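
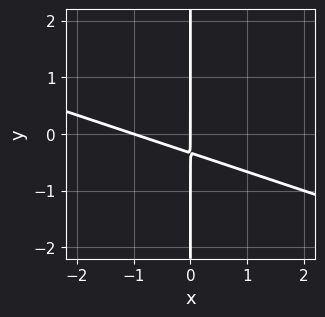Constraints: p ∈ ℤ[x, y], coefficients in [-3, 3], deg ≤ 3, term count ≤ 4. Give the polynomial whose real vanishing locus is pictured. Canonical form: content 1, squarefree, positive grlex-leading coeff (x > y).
First, the degree is 2 — no degree-1 curve has this shape.
Then, checking where it meets the axes: the x-axis gridline crossings are at x ∈ {-1, 0}; every point of the y-axis in the box is on the curve.
Finally, together with the visible shape, these determine p as stated.

x^2 + 3*x*y + x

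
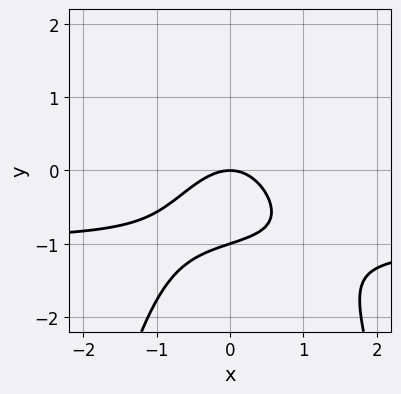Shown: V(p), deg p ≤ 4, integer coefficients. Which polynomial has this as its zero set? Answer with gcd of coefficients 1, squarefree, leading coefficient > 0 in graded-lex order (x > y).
3*x^2*y + 3*x^2 - x*y + 3*y^2 + 3*y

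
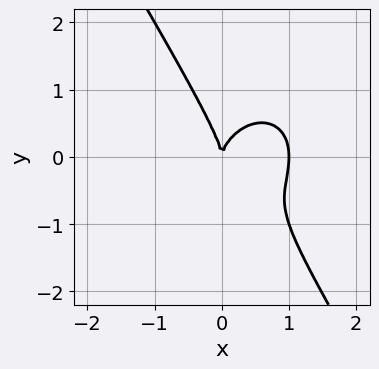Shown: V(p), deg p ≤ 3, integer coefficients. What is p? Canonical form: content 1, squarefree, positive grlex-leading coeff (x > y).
2*x^3 + x*y^2 + y^3 - 2*x^2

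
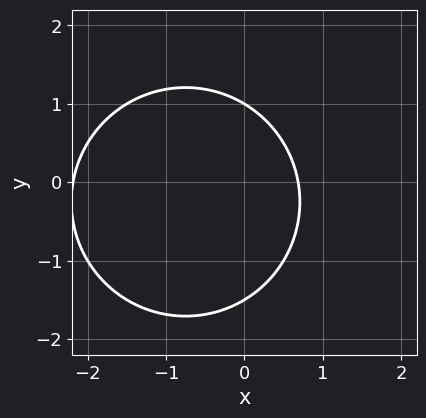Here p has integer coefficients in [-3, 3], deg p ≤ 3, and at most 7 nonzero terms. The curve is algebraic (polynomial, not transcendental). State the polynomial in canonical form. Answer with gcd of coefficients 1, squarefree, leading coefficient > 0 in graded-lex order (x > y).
2*x^2 + 2*y^2 + 3*x + y - 3

(a) The degree is 2 — the shape is more complex than any degree-1 curve.
(b) Reading off the gridlines: it crosses the y-axis at the gridline y = 1.
(c) The integer polynomial consistent with all of this is the stated p.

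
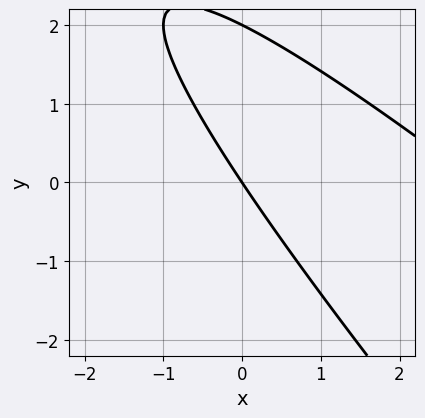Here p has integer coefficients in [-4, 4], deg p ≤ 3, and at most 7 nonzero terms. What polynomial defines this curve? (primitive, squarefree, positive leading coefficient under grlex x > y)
deg p = 2. No degree-1 curve has this shape.
Observable constraints: it meets the x-axis at x = 0 (among the integer gridlines); the y-axis gridline crossings are at y ∈ {0, 2}.
Solving for integer coefficients yields p as stated.

x^2 + 2*x*y + y^2 - 3*x - 2*y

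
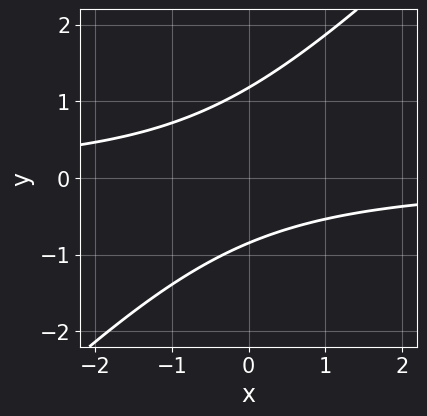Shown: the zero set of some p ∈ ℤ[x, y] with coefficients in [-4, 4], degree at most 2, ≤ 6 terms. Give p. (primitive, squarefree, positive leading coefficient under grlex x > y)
(a) Degree: a generic line meets the curve in up to 2 points, so deg p = 2.
(b) Observable constraints: it misses every integer gridline on the x-axis.
(c) Putting this together gives p.

3*x*y - 3*y^2 + y + 3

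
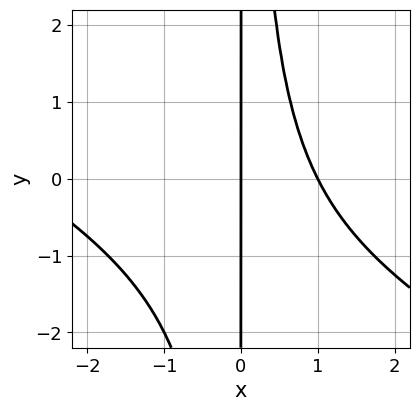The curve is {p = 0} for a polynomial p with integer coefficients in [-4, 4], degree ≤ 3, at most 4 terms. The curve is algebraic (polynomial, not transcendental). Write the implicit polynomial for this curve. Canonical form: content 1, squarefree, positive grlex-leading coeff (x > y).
x^3 + 2*x^2*y + 2*x^2 - 3*x

(a) The degree is 3 — a generic line meets the curve in up to 3 points.
(b) From the axis intercepts and sections: among the integer gridlines, it crosses the x-axis at x ∈ {0, 1}; every point of the y-axis in the box is on the curve.
(c) These observations pin down the coefficients.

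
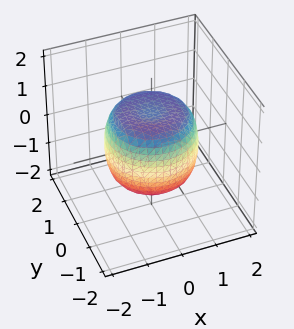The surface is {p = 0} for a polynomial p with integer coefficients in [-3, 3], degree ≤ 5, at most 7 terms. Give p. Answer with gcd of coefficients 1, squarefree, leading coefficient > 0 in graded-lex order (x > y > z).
x^4 + 2*x^2*y^2 + y^4 - x^2 - y^2 + z^2 - 1

(a) Degree: a generic line meets the surface in up to 4 points, so deg p = 4.
(b) Symmetries: every cross-section ⟂ z is a circle, so x, y appear only via x² + y².
(c) Against the integer gridlines: a circular section at z = -1 has radius exactly 1; the z-axis gridline crossings are at z ∈ {-1, 1}.
(d) Putting this together gives p.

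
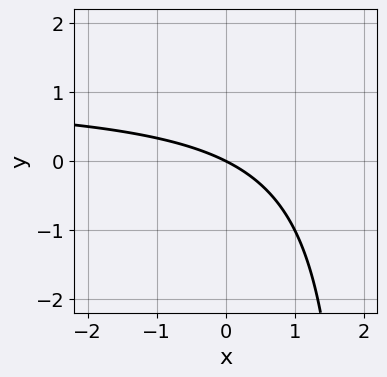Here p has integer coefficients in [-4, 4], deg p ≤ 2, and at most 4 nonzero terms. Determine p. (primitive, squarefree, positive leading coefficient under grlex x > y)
The degree is 2 — the shape is more complex than any degree-1 curve.
Reading off the gridlines: one x-axis crossing is at x = 0; one y-axis crossing is at y = 0.
Putting this together gives p.

x*y - x - 2*y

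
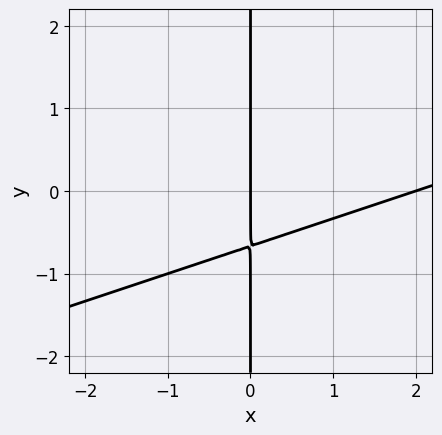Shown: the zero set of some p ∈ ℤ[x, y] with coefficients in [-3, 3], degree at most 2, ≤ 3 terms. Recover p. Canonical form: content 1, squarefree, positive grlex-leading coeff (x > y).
x^2 - 3*x*y - 2*x

First, deg p = 2. No degree-1 curve has this shape.
Next, observable constraints: the visible y-axis segment lies entirely on the curve; the x-axis gridline crossings are at x ∈ {0, 2}.
Finally, putting this together gives p.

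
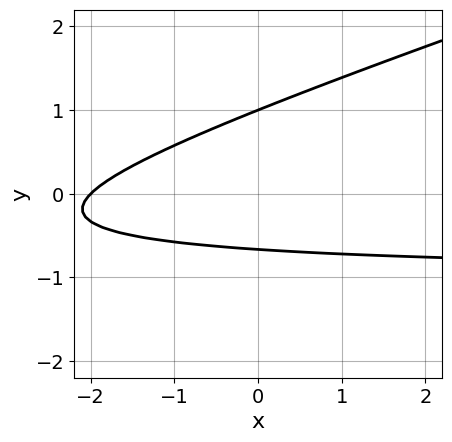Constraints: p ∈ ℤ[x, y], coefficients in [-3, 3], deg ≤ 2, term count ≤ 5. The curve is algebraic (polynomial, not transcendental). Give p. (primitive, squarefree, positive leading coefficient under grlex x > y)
x*y - 3*y^2 + x + y + 2

(a) The degree is 2 — no degree-1 curve has this shape.
(b) From the axis intercepts and sections: it meets the y-axis at y = 1 (among the integer gridlines); one x-axis crossing is at x = -2.
(c) Fitting integer coefficients to these (and the overall shape) gives p.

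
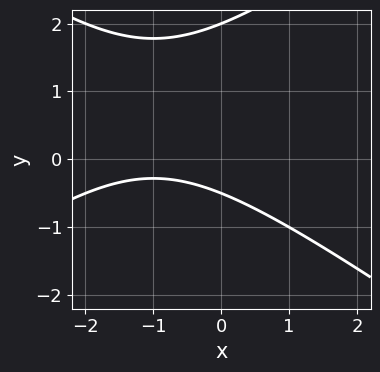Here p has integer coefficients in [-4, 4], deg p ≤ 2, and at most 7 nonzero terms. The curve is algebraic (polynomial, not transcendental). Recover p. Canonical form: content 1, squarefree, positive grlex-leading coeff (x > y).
1. Degree: no degree-1 curve has this shape, so deg p = 2.
2. Observable constraints: it misses every integer gridline on the x-axis; it crosses the y-axis at the gridline y = 2.
3. These observations pin down the coefficients.

x^2 - 2*y^2 + 2*x + 3*y + 2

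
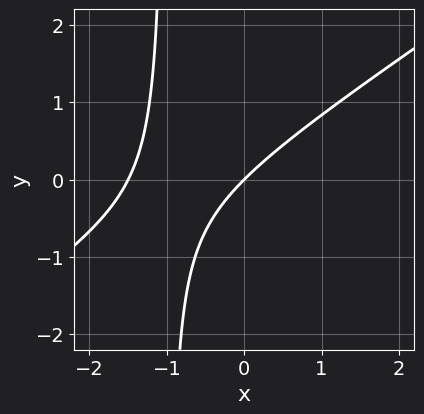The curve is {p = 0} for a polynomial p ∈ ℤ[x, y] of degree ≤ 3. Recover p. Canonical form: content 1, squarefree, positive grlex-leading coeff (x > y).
First, degree: a generic line meets the curve in up to 2 points, so deg p = 2.
Next, against the integer gridlines: one x-axis crossing is at x = 0; it crosses the y-axis at the gridline y = 0.
Finally, matching integer coefficients to the picture gives p.

2*x^2 - 3*x*y + 3*x - 3*y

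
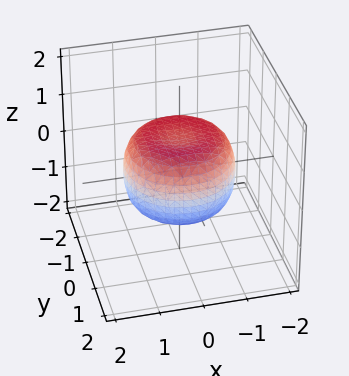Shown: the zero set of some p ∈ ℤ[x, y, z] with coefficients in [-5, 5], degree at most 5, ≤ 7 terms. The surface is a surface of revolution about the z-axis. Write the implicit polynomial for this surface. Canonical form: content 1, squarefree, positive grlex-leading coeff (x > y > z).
First, the degree is 4 — no degree-3 surface has this shape.
Next, symmetries: rotational symmetry about the z-axis ⇒ p depends on x, y only through x² + y².
Next, from the visible intercepts: a circular section at z = 0 has radius between 1 and 2.
Finally, assembling these constraints gives the stated polynomial.

2*x^4 + 4*x^2*y^2 + 2*y^4 - 2*x^2 - 2*y^2 + 3*z^2 - 2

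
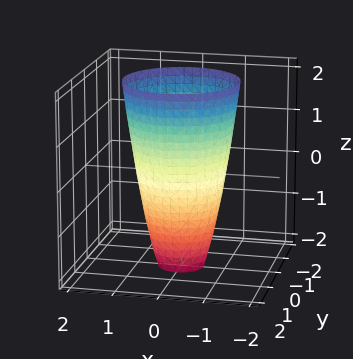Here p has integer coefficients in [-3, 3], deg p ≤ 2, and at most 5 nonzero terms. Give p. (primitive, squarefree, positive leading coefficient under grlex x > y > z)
3*x^2 + 3*y^2 - z - 3

(a) deg p = 2. A generic line meets the surface in up to 2 points.
(b) By symmetry, the z-axis is an axis of rotation, so x and y enter only as x² + y².
(c) Reading off the gridlines: the y-axis gridline crossings are at y ∈ {-1, 1}; a circular section at z = 1 has radius between 1 and 2.
(d) Together with the visible shape, these determine p as stated. Check: (1, 0, 0) on the x-axis lies on the surface, and p(1, 0, 0) = 0. ✓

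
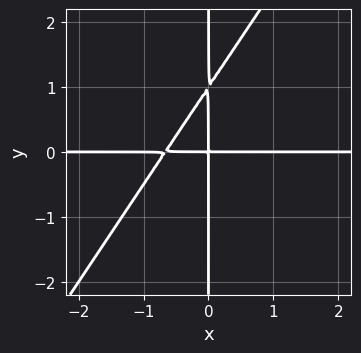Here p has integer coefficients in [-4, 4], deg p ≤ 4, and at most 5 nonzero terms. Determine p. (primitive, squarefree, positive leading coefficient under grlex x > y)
deg p = 3.
Reading off the gridlines: every point of the x-axis in the box is on the curve; every point of the y-axis in the box is on the curve.
Together with the visible shape, these determine p as stated.

3*x^2*y - 2*x*y^2 + 2*x*y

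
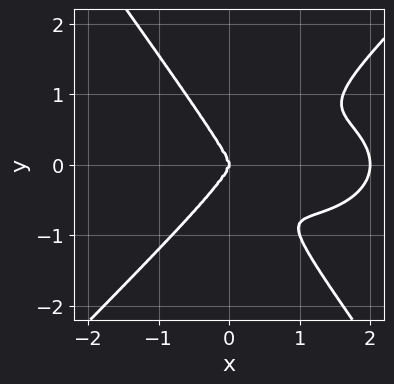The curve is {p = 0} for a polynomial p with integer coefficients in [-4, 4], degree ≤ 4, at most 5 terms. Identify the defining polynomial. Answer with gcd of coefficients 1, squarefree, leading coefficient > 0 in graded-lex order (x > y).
x^4 + 2*x^2*y^2 - x*y^3 - 2*y^4 - 2*x^3

(a) deg p = 4. A generic line meets the curve in up to 4 points.
(b) Checking where it meets the axes: it meets the y-axis at y = 0 (among the integer gridlines); the x-axis gridline crossings are at x ∈ {0, 2}.
(c) These observations pin down the coefficients.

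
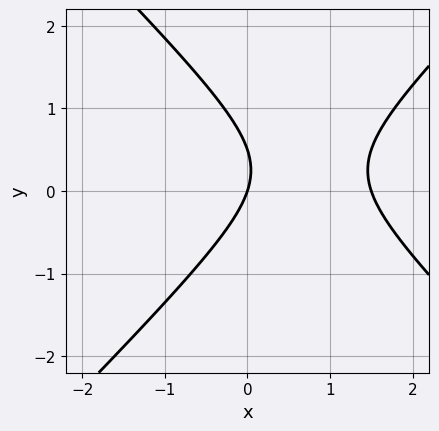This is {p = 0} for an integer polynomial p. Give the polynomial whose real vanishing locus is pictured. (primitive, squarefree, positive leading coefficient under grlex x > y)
2*x^2 - 2*y^2 - 3*x + y

Degree: the shape is more complex than any degree-1 curve, so deg p = 2.
Observable constraints: it meets the y-axis at y = 0 (among the integer gridlines); one x-axis crossing is at x = 0.
These observations pin down the coefficients.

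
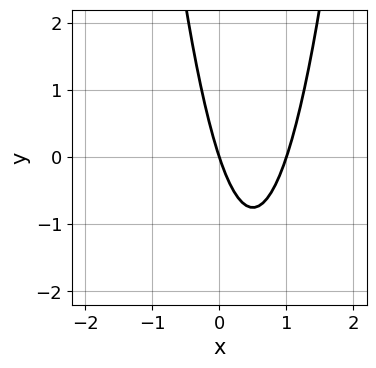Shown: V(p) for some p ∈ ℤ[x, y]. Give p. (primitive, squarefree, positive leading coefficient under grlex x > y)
(a) The degree is 2 — a generic line meets the curve in up to 2 points.
(b) From the visible intercepts: it meets the y-axis at y = 0 (among the integer gridlines); the x-axis gridline crossings are at x ∈ {0, 1}.
(c) Solving for integer coefficients yields p as stated.

3*x^2 - 3*x - y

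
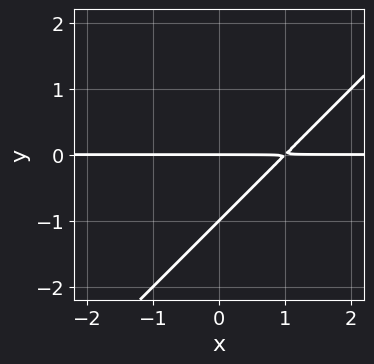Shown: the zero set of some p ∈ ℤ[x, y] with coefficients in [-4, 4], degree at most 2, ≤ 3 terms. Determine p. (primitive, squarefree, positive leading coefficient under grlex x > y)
1. The degree is 2 — no degree-1 curve has this shape.
2. Observable constraints: the visible x-axis segment lies entirely on the curve; among the integer gridlines, it crosses the y-axis at y ∈ {-1, 0}.
3. Assembling these constraints gives the stated polynomial.

x*y - y^2 - y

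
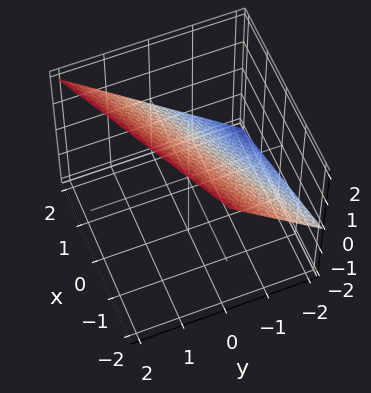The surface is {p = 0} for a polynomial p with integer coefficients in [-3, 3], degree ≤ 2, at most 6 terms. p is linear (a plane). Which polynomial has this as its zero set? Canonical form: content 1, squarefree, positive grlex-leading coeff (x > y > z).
x - 2*y + 2*z - 2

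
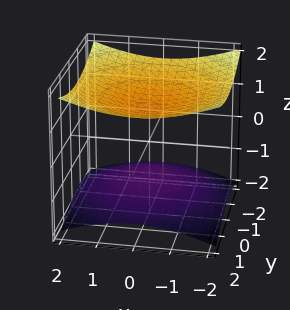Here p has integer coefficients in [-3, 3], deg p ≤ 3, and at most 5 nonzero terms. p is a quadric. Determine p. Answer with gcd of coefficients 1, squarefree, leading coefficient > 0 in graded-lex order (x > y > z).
x^2 + y^2 - 3*z^2 + 3

I count 2 distinct pieces. Treating them together as one polynomial.
deg p = 2. Two separate bowl-shaped sheets opening away from each other; a quadric.
Symmetries: rotational symmetry about the z-axis ⇒ p depends on x, y only through x² + y²; mirror symmetry z ↦ −z ⇒ only even powers of z.
Observable constraints: no y-intercept at any integer in the box; the surface avoids every integer x-axis point in the box; among the integer gridlines, it crosses the z-axis at z ∈ {-1, 1}.
Matching integer coefficients to the picture gives p.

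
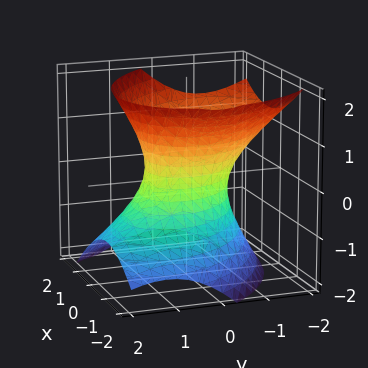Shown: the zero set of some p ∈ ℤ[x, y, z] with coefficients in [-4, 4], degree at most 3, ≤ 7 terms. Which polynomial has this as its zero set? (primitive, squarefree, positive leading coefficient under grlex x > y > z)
3*x^2 + 2*x*y + 3*y^2 + 2*y*z - 3*z^2 - 3

1. deg p = 2.
2. Checking where it meets the axes: the surface avoids every integer z-axis point in the box; among the integer gridlines, it crosses the y-axis at y ∈ {-1, 1}; among the integer gridlines, it crosses the x-axis at x ∈ {-1, 1}.
3. Putting this together gives p.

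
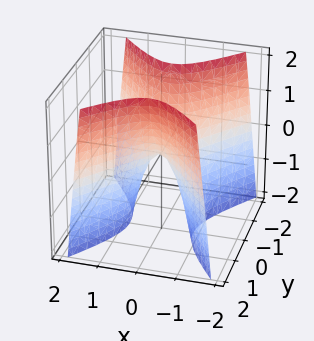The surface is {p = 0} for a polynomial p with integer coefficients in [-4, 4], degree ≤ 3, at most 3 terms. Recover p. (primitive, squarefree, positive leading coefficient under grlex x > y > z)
3*x^2 - 2*y^2 + z

(a) Degree: a hyperbolic paraboloid; a quadric, so deg p = 2.
(b) Symmetries: it's symmetric under y → −y, forcing even powers of y; it's symmetric under x → −x, forcing even powers of x.
(c) Checking where it meets the axes: it crosses the y-axis at the gridline y = 0; it crosses the z-axis at the gridline z = 0.
(d) Assembling these constraints gives the stated polynomial.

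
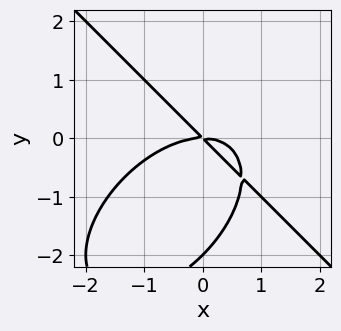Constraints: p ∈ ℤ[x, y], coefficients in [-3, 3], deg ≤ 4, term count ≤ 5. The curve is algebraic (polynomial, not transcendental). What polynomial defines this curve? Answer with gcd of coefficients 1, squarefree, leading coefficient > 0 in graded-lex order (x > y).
x^3 + y^3 + 2*x*y + 2*y^2

1. deg p = 3. No degree-2 curve has this shape.
2. Checking where it meets the axes: it crosses the x-axis at the gridline x = 0; among the integer gridlines, it crosses the y-axis at y ∈ {-2, 0}.
3. Solving for integer coefficients yields p as stated.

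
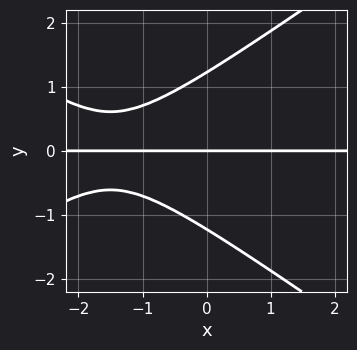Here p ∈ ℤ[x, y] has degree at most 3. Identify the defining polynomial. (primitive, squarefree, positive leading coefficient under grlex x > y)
x^2*y - 2*y^3 + 3*x*y + 3*y

First, degree: the shape is more complex than any degree-2 curve, so deg p = 3.
Next, against the integer gridlines: the visible x-axis segment lies entirely on the curve; one y-axis crossing is at y = 0.
Finally, solving for integer coefficients yields p as stated.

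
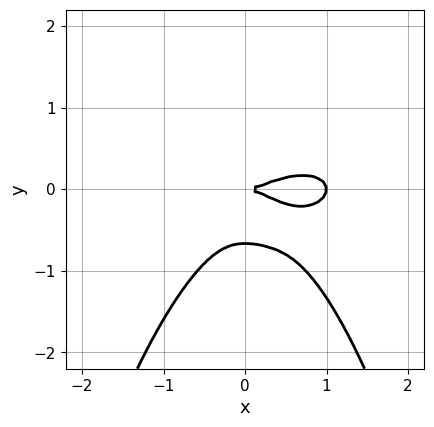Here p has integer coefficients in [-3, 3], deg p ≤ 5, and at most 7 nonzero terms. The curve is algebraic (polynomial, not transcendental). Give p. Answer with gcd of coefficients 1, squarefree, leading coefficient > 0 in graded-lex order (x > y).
First, degree: no degree-3 curve has this shape, so deg p = 4.
Next, observable constraints: the x-axis gridline crossings are at x ∈ {0, 1}; it crosses the y-axis at the gridline y = 0.
Finally, the integer polynomial consistent with all of this is the stated p.

x^4 + 2*x^2*y^2 - x^3 + 3*y^3 + 2*y^2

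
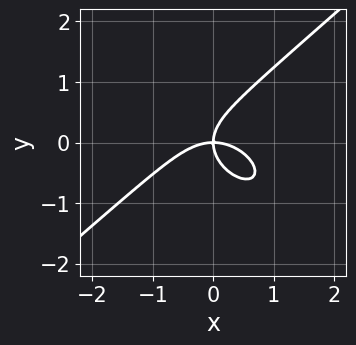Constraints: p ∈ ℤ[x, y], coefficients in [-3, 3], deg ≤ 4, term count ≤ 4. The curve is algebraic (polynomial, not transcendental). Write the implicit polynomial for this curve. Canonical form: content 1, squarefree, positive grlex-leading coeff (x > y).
2*x^3 - 3*y^3 + 3*x*y

The degree is 3 — a generic line meets the curve in up to 3 points.
Reading off the gridlines: it crosses the y-axis at the gridline y = 0; it meets the x-axis at x = 0 (among the integer gridlines).
These observations pin down the coefficients.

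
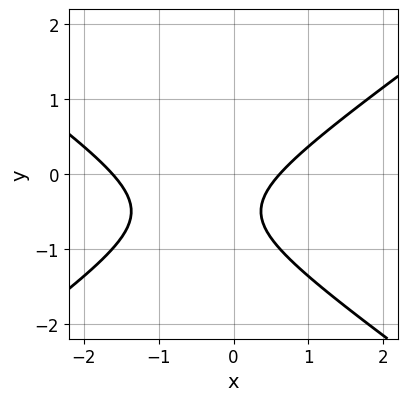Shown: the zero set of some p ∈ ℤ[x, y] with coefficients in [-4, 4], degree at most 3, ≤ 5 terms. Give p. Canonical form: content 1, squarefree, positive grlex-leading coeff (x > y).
x^2 - 2*y^2 + x - 2*y - 1

1. The degree is 2 — a generic line meets the curve in up to 2 points.
2. Checking where it meets the axes: the curve avoids every integer y-axis point in the box.
3. Fitting integer coefficients to these (and the overall shape) gives p.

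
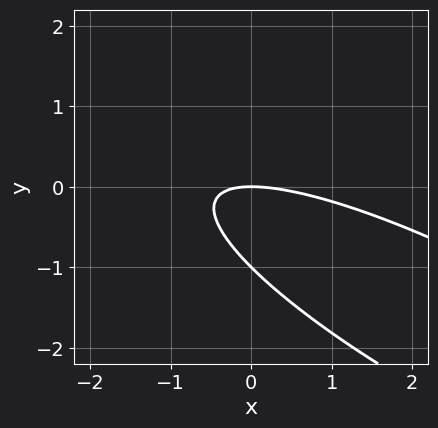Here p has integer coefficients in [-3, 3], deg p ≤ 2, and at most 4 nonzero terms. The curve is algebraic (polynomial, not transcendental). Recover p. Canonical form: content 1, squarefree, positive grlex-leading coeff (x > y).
(a) deg p = 2.
(b) Reading off the gridlines: among the integer gridlines, it crosses the y-axis at y ∈ {-1, 0}; one x-axis crossing is at x = 0.
(c) Matching integer coefficients to the picture gives p.

x^2 + 3*x*y + 3*y^2 + 3*y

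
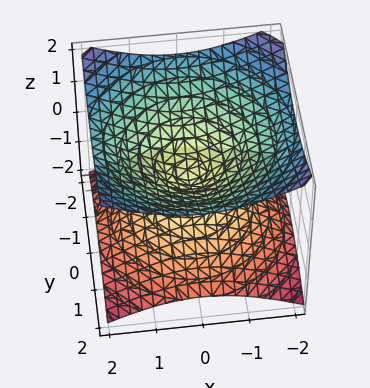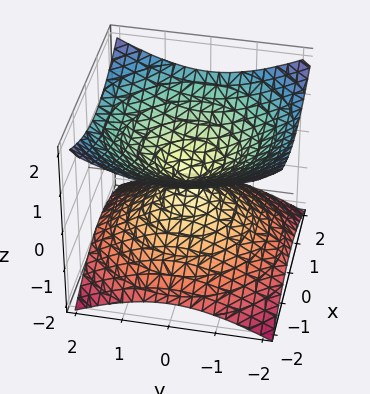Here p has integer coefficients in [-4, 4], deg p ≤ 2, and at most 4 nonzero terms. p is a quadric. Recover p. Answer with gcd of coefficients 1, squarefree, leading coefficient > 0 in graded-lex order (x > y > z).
x^2 + y^2 - 2*z^2

First, the degree is 2 — two nappes meeting at a single point; a quadric.
Then, by symmetry, the z-axis is an axis of rotation, so x and y enter only as x² + y²; it's symmetric under z → −z, forcing even powers of z.
Next, observable constraints: it crosses the y-axis at the gridline y = 0; one z-axis crossing is at z = 0; one x-axis crossing is at x = 0; a circular section at z = -1 has radius between 1 and 2.
Finally, putting this together gives p.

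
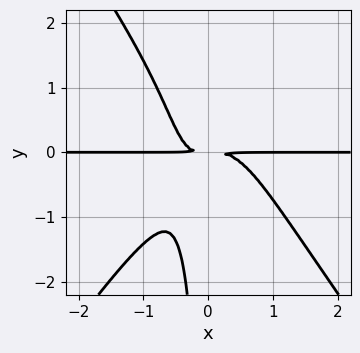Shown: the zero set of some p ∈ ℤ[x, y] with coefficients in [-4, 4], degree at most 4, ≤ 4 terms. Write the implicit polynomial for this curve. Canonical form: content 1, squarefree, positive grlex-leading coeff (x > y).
1. deg p = 4.
2. Against the integer gridlines: the visible x-axis segment lies entirely on the curve.
3. The integer polynomial consistent with all of this is the stated p.

2*x^3*y - x*y^3 + x*y^2 + y^2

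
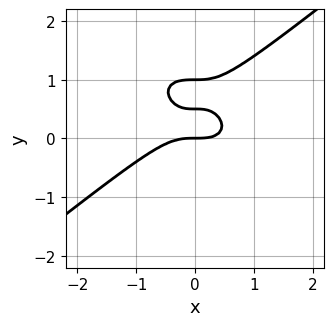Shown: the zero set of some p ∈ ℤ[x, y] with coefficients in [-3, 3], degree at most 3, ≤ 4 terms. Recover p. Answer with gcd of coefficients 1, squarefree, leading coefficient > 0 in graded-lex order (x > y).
x^3 - 2*y^3 + 3*y^2 - y

(a) Degree: a generic line meets the curve in up to 3 points, so deg p = 3.
(b) Observable constraints: among the integer gridlines, it crosses the y-axis at y ∈ {0, 1}; it meets the x-axis at x = 0 (among the integer gridlines).
(c) The integer polynomial consistent with all of this is the stated p.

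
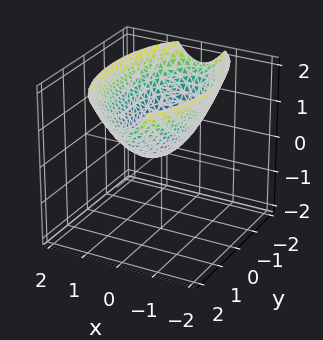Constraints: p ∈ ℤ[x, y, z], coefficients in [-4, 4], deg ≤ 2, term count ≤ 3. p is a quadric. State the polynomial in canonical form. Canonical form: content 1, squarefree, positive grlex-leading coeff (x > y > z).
3*x^2 + y^2 - 3*z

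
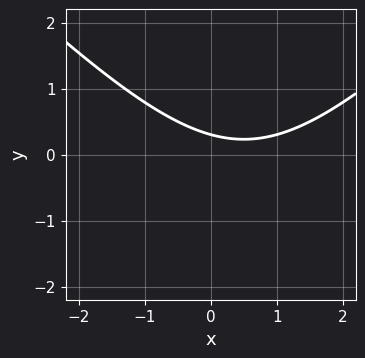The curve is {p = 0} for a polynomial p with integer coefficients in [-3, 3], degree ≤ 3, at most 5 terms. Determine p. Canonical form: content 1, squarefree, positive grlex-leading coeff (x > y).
1. deg p = 2.
2. Reading off the gridlines: no x-intercept at any integer in the box.
3. Together with the visible shape, these determine p as stated.

x^2 - y^2 - x - 3*y + 1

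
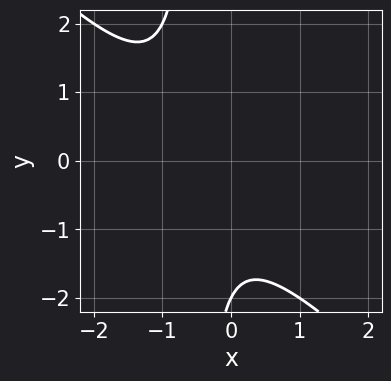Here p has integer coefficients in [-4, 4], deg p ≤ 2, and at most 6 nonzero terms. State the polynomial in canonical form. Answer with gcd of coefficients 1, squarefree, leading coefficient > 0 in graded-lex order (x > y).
2*x^2 + 2*x*y + 2*x + y + 2

(a) The degree is 2 — a generic line meets the curve in up to 2 points.
(b) From the visible intercepts: it meets the y-axis at y = -2 (among the integer gridlines); the curve avoids every integer x-axis point in the box.
(c) Solving for integer coefficients yields p as stated.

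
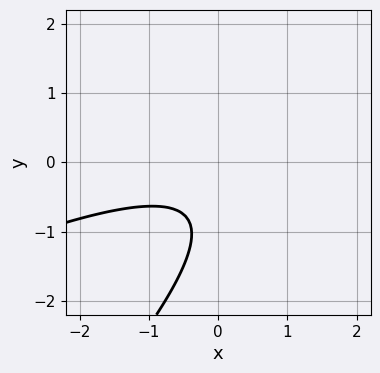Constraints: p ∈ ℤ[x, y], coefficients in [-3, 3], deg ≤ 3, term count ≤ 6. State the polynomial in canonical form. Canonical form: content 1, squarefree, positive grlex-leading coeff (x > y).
x^2 - 3*x*y + 2*y^2 + 3*y + 2

First, the degree is 2 — the shape is more complex than any degree-1 curve.
Next, against the integer gridlines: it misses every integer gridline on the y-axis; the curve avoids every integer x-axis point in the box.
Finally, putting this together gives p.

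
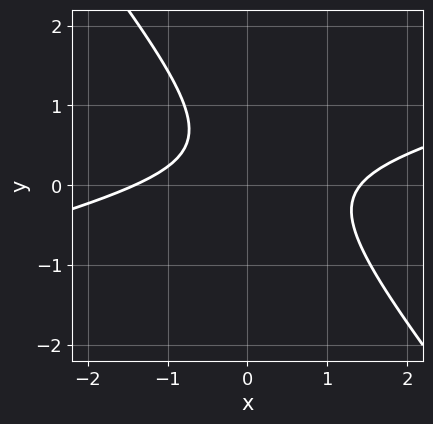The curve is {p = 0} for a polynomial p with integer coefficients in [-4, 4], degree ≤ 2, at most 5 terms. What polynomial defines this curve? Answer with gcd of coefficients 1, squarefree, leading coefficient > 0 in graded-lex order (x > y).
x^2 - 3*x*y - 3*y^2 + 2*y - 2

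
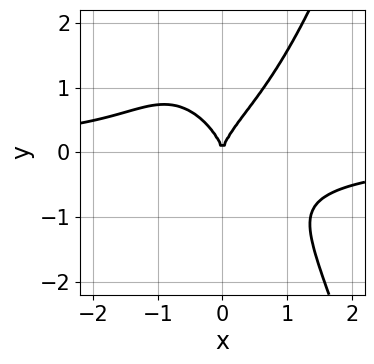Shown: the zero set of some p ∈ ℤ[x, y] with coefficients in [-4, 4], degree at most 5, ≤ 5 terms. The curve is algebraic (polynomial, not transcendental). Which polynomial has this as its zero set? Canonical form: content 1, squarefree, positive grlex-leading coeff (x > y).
3*x^3*y - 2*y^3 + 3*x^2

First, deg p = 4. No degree-3 curve has this shape.
Next, observable constraints: it crosses the y-axis at the gridline y = 0; it meets the x-axis at x = 0 (among the integer gridlines).
Finally, assembling these constraints gives the stated polynomial.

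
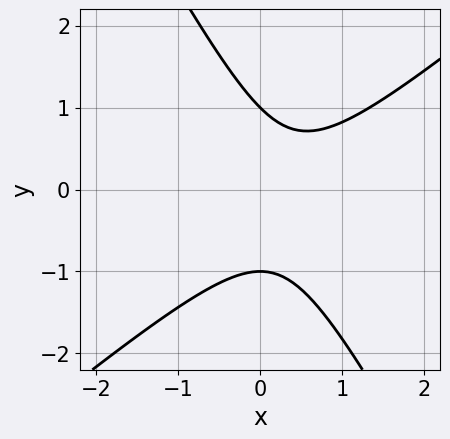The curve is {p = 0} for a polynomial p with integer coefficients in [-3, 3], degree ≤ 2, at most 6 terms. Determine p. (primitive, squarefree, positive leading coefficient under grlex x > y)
3*x^2 - 2*x*y - 2*y^2 - 2*x + 2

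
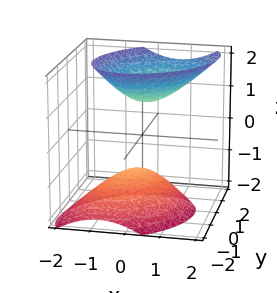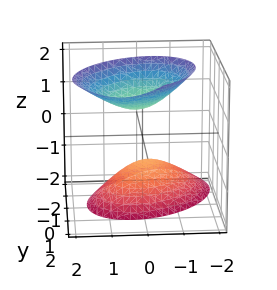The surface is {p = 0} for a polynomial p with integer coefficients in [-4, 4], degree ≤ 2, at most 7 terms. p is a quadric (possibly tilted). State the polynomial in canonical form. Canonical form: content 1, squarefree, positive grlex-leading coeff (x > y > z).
3*x^2 - 2*x*y + 3*y^2 - 2*y*z - 2*z^2 + 2

First, I count 2 distinct pieces. They look like related sheets of one shape, so recover p as a whole.
Next, the degree is 2 — no degree-1 surface has this shape.
Then, from the visible intercepts: the z-axis gridline crossings are at z ∈ {-1, 1}; no x-intercept at any integer in the box; the surface avoids every integer y-axis point in the box.
Finally, assembling these constraints gives the stated polynomial.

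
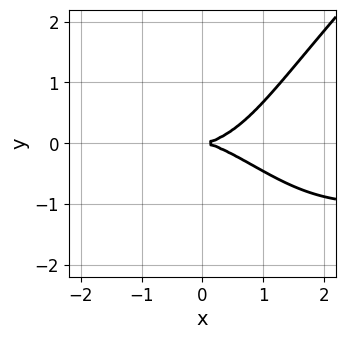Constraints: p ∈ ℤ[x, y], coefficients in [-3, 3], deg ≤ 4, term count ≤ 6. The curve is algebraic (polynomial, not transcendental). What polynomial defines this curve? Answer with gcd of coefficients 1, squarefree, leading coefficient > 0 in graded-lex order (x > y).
x^3*y - x*y^3 + x^3 - 3*y^2

1. Degree: a generic line meets the curve in up to 4 points, so deg p = 4.
2. Reading off the gridlines: one y-axis crossing is at y = 0; one x-axis crossing is at x = 0.
3. Solving for integer coefficients yields p as stated.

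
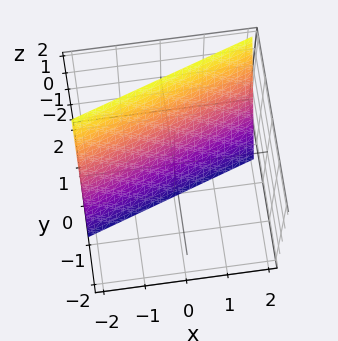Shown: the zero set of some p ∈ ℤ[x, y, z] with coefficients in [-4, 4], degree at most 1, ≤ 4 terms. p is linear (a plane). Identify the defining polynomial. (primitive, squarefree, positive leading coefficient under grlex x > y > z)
x - 3*y + z + 2

Degree: the surface is flat (a plane), so deg p = 1.
From the axis intercepts and sections: it meets the z-axis at z = -2 (among the integer gridlines); one x-axis crossing is at x = -2.
Putting this together gives p.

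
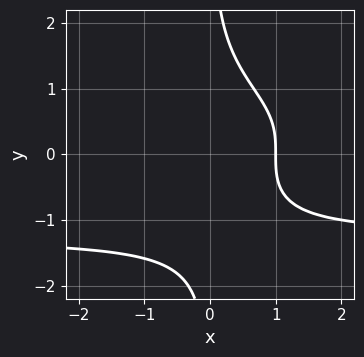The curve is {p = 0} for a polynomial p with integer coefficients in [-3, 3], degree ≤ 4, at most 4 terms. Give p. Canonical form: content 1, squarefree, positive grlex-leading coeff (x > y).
x*y^3 + 2*x - 2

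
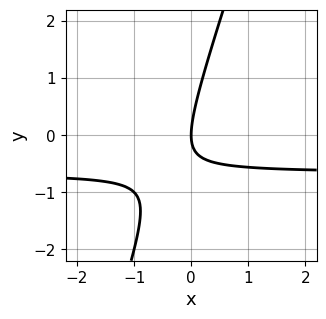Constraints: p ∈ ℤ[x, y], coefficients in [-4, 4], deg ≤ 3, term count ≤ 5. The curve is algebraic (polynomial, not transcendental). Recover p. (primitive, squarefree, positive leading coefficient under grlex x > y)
3*x*y - y^2 + 2*x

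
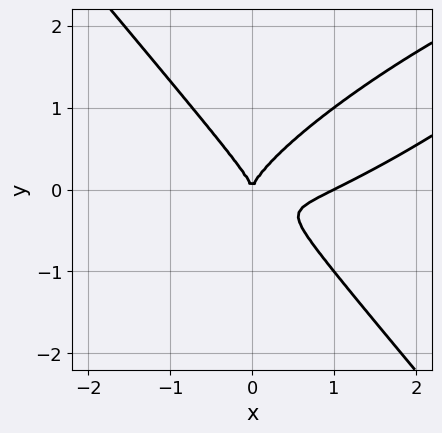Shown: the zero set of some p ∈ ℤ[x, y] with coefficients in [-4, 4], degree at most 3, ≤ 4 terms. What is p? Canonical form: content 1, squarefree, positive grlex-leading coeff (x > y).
x^3 - 2*x^2*y + 2*y^3 - x^2

(a) The degree is 3 — the shape is more complex than any degree-2 curve.
(b) From the visible intercepts: one y-axis crossing is at y = 0; the x-axis gridline crossings are at x ∈ {0, 1}.
(c) Assembling these constraints gives the stated polynomial.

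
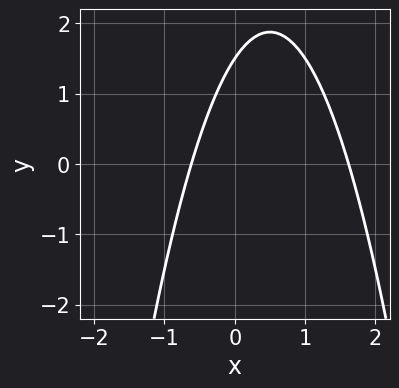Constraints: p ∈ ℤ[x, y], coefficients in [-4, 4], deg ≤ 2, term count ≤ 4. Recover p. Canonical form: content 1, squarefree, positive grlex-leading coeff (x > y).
3*x^2 - 3*x + 2*y - 3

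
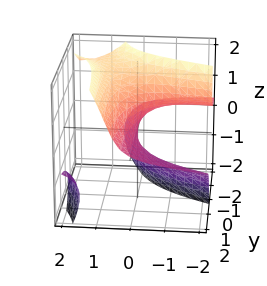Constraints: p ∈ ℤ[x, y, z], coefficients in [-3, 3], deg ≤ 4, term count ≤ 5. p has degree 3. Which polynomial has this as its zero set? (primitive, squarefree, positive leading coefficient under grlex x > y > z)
The picture has 2 separate pieces. They look like related sheets of one shape, so recover p as a whole.
deg p = 3. A generic line meets the surface in up to 3 points.
Against the integer gridlines: every point of the y-axis in the box is on the surface; it meets the z-axis at z = 0 (among the integer gridlines).
Solving for integer coefficients yields p as stated.

x^2*z + 3*x*y*z - z^3 - 3*y*z + 3*x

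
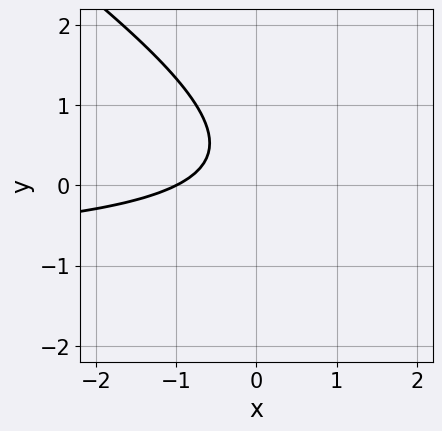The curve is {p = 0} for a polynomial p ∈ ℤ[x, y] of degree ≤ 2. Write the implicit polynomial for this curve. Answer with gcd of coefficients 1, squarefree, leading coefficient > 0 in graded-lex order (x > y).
2*x*y + 3*y^2 + 2*x - 2*y + 2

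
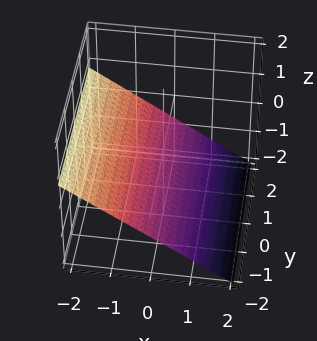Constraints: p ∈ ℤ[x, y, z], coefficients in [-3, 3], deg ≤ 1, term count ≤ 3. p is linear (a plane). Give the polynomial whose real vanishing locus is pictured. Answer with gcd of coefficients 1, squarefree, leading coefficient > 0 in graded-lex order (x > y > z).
The degree is 1 — every cross-section is a straight line — this is a plane.
From the visible intercepts: it crosses the x-axis at the gridline x = -1; the surface avoids every integer y-axis point in the box.
These observations pin down the coefficients.

2*x + 3*z + 2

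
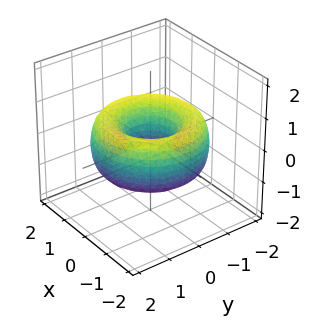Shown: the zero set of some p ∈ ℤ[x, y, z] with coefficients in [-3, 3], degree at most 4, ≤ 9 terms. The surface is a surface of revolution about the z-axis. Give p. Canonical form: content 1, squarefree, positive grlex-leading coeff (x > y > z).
1. Degree: the shape is more complex than any degree-3 surface, so deg p = 4.
2. Symmetries: rotational symmetry about the z-axis ⇒ p depends on x, y only through x² + y².
3. Against the integer gridlines: no z-intercept at any integer in the box; a circular section at z = 0 has radius between 0 and 1.
4. Solving for integer coefficients yields p as stated.

x^4 + 2*x^2*y^2 + y^4 - 3*x^2 - 3*y^2 + 2*z^2 + 1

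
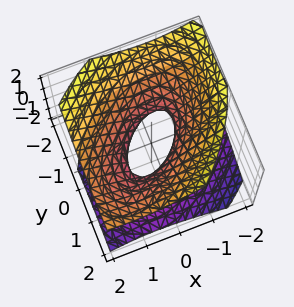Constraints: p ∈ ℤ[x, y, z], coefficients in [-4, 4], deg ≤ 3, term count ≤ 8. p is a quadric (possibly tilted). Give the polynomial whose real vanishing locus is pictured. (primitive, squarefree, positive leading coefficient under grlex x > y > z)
1. The degree is 2 — no degree-1 surface has this shape.
2. Against the integer gridlines: no z-intercept at any integer in the box.
3. The integer polynomial consistent with all of this is the stated p.

2*x^2 - 2*x*y - x*z + 2*y^2 - 3*z^2 - 1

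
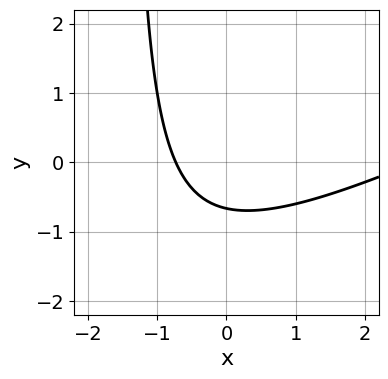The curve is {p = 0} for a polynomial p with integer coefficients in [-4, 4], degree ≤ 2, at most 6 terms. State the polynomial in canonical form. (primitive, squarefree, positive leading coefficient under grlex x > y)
(a) The degree is 2 — the shape is more complex than any degree-1 curve.
(b) Solving for integer coefficients yields p as stated.

x^2 - 2*x*y - 2*x - 3*y - 2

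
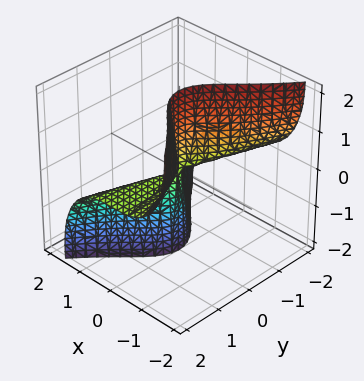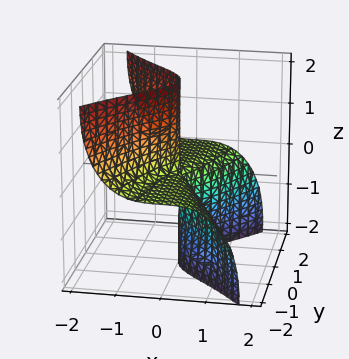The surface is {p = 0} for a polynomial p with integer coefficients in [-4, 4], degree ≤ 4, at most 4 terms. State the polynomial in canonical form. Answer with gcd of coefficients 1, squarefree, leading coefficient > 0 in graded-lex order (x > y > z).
Degree: no degree-2 surface has this shape, so deg p = 3.
Observable constraints: the visible y-axis segment lies entirely on the surface; every point of the z-axis in the box is on the surface; one x-axis crossing is at x = 0.
These observations pin down the coefficients.

3*x^3 + 2*x*z^2 + 3*y^2*z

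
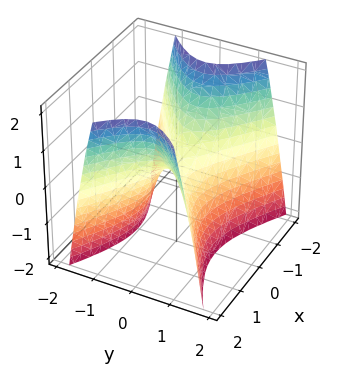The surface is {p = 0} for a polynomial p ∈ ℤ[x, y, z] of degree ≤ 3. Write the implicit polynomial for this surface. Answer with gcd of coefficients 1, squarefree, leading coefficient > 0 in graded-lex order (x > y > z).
Degree: a hyperbolic paraboloid; a quadric, so deg p = 2.
Symmetries: the y ↦ −y reflection is a symmetry, so y appears only in even powers; mirror symmetry x ↦ −x ⇒ only even powers of x.
From the visible intercepts: it crosses the x-axis at the gridline x = 0; it crosses the z-axis at the gridline z = 0; one y-axis crossing is at y = 0.
Together with the visible shape, these determine p as stated.

x^2 - 2*y^2 - z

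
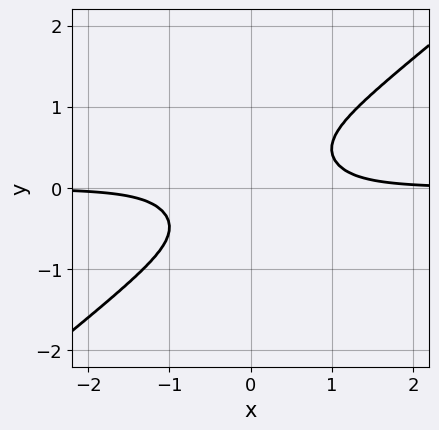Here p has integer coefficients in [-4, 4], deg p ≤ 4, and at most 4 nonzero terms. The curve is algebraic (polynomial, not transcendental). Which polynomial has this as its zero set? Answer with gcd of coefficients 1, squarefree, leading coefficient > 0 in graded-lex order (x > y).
First, degree: no degree-3 curve has this shape, so deg p = 4.
Next, checking where it meets the axes: no y-intercept at any integer in the box; it misses every integer gridline on the x-axis.
Finally, together with the visible shape, these determine p as stated.

3*x^3*y - 3*x*y^3 - 2*y^4 - 1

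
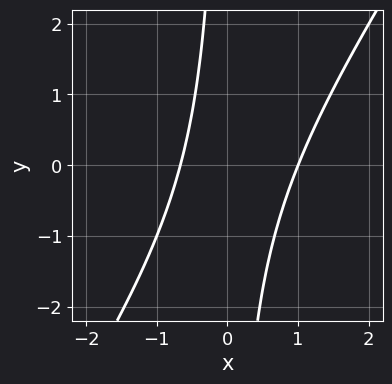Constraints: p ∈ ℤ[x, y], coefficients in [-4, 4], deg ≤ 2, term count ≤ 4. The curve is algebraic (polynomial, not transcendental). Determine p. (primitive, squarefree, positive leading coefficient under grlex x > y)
3*x^2 - 2*x*y - x - 2

1. Degree: a generic line meets the curve in up to 2 points, so deg p = 2.
2. Reading off the gridlines: one x-axis crossing is at x = 1; the curve avoids every integer y-axis point in the box.
3. Putting this together gives p.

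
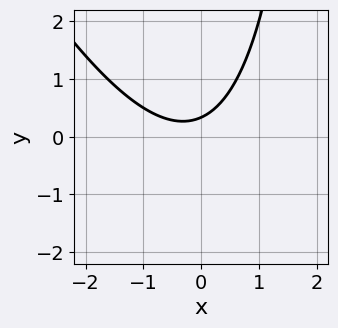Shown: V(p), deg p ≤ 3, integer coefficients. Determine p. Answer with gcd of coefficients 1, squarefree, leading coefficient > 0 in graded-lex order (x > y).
2*x^2 + x*y + x - 3*y + 1

deg p = 2. No degree-1 curve has this shape.
Observable constraints: the curve avoids every integer x-axis point in the box.
Together with the visible shape, these determine p as stated.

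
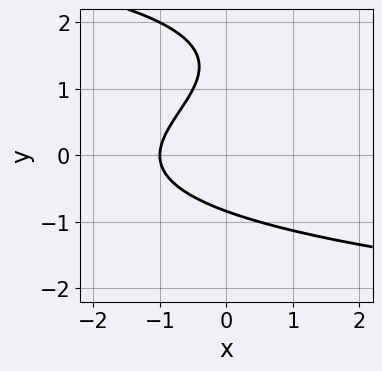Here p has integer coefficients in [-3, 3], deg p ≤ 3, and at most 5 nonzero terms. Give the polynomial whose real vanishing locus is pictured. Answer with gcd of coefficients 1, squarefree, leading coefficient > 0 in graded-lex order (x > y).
(a) The degree is 3 — a generic line meets the curve in up to 3 points.
(b) From the visible intercepts: it crosses the x-axis at the gridline x = -1.
(c) Solving for integer coefficients yields p as stated.

y^3 - 2*y^2 + 2*x + 2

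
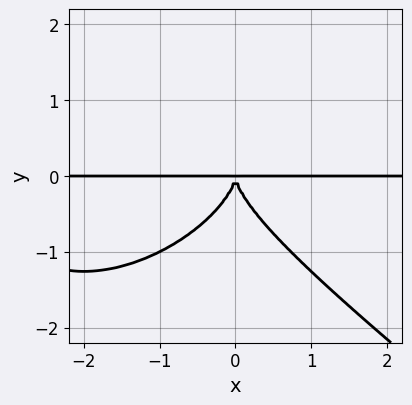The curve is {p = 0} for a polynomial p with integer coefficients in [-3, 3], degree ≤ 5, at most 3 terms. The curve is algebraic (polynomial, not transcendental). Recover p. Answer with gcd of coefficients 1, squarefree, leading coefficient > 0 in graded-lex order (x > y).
First, degree: a generic line meets the curve in up to 4 points, so deg p = 4.
Next, from the axis intercepts and sections: the visible x-axis segment lies entirely on the curve.
Finally, fitting integer coefficients to these (and the overall shape) gives p.

x^3*y + 2*y^4 + 3*x^2*y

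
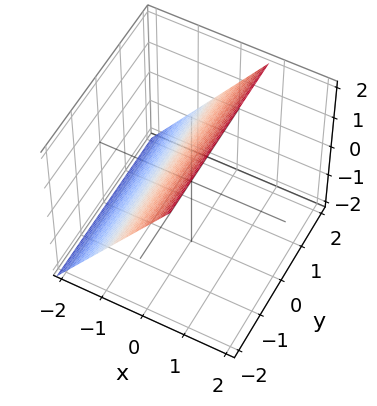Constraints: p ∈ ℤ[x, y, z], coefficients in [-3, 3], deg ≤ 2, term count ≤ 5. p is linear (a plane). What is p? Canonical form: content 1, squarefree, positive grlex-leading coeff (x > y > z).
1. Degree: every cross-section is a straight line — this is a plane, so deg p = 1.
2. Checking where it meets the axes: it misses every integer gridline on the y-axis; it crosses the z-axis at the gridline z = 1.
3. Assembling these constraints gives the stated polynomial.

3*x - 2*z + 2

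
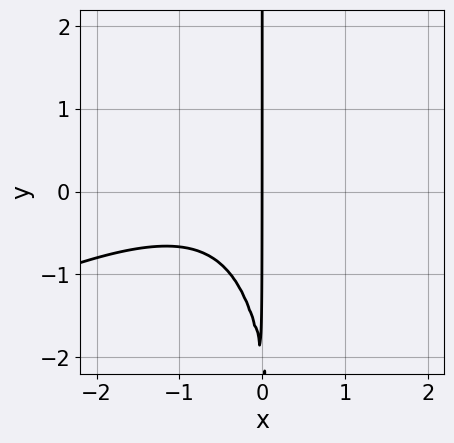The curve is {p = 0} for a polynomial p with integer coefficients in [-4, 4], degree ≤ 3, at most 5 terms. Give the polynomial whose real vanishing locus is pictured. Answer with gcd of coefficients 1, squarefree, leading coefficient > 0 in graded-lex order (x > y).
x^3 - 2*x^2*y + x^2 + x*y + 2*x

Degree: a generic line meets the curve in up to 3 points, so deg p = 3.
Against the integer gridlines: the visible y-axis segment lies entirely on the curve; it meets the x-axis at x = 0 (among the integer gridlines).
Assembling these constraints gives the stated polynomial.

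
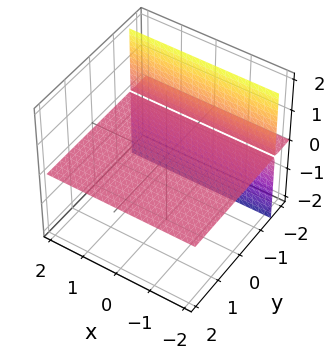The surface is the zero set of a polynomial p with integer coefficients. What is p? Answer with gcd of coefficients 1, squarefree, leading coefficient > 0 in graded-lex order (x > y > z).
2*y*z + 3*z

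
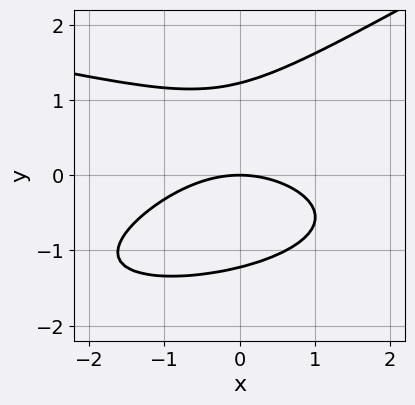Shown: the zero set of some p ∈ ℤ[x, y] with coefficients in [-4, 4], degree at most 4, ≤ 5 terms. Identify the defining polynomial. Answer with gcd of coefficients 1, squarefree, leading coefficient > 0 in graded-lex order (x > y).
x*y^2 - 2*y^3 + x^2 + 3*y

First, deg p = 3. A generic line meets the curve in up to 3 points.
Then, checking where it meets the axes: it meets the y-axis at y = 0 (among the integer gridlines); it meets the x-axis at x = 0 (among the integer gridlines).
Finally, putting this together gives p.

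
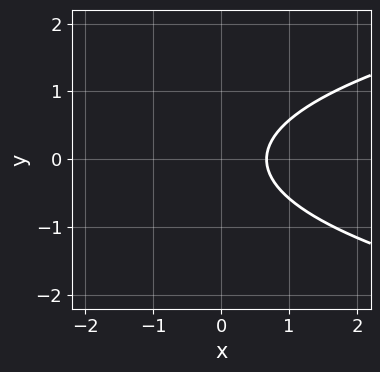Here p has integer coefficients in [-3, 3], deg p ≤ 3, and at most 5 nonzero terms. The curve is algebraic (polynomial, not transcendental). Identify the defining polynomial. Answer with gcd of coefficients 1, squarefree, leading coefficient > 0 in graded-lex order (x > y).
3*y^2 - 3*x + 2

1. The degree is 2 — no degree-1 curve has this shape.
2. Symmetries: it's symmetric under y → −y, forcing even powers of y.
3. Checking where it meets the axes: it misses every integer gridline on the y-axis.
4. Solving for integer coefficients yields p as stated.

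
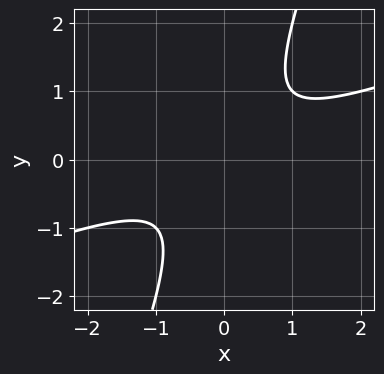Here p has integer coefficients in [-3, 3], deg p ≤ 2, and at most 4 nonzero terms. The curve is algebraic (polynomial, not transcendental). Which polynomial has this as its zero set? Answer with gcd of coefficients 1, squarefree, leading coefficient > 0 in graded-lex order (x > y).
x^2 - 3*x*y + y^2 + 1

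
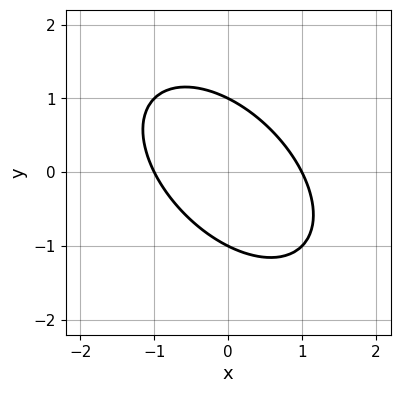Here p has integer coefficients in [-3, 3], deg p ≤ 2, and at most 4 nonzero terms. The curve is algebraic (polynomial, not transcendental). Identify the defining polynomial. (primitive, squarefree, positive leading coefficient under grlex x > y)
x^2 + x*y + y^2 - 1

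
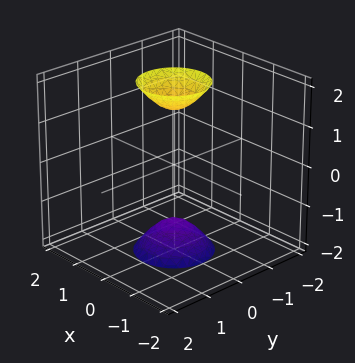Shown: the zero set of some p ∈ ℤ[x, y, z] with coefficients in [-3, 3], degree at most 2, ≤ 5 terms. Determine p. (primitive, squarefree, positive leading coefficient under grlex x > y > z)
3*x^2 + 3*y^2 - z^2 + 2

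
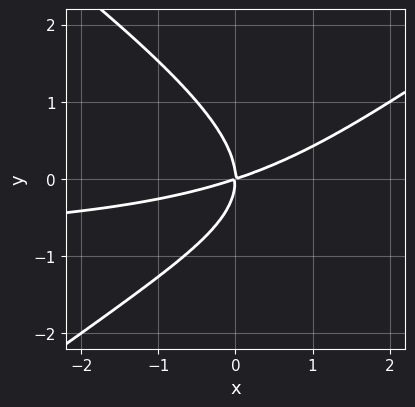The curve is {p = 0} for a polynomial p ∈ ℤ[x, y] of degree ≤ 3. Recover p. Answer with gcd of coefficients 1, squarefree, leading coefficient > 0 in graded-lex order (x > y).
(a) Degree: no degree-2 curve has this shape, so deg p = 3.
(b) Checking where it meets the axes: it crosses the y-axis at the gridline y = 0; it meets the x-axis at x = 0 (among the integer gridlines).
(c) The integer polynomial consistent with all of this is the stated p.

x^2*y - 2*y^3 + x^2 - 3*x*y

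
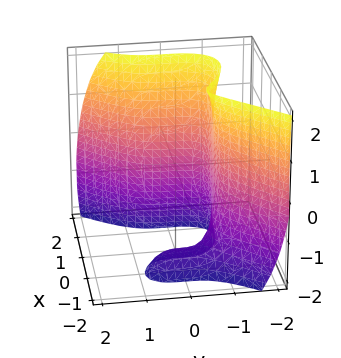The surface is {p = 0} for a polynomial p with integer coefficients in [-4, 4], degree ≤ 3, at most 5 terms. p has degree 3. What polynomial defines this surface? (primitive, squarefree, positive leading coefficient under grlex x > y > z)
3*x^3 - x^2*z - x*z^2 - 3*y^3 - 2

(a) The degree is 3 — the shape is more complex than any degree-2 surface.
(b) From the visible intercepts: it misses every integer gridline on the z-axis.
(c) Fitting integer coefficients to these (and the overall shape) gives p.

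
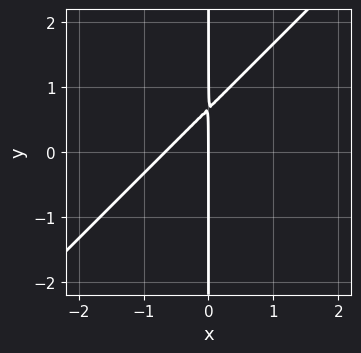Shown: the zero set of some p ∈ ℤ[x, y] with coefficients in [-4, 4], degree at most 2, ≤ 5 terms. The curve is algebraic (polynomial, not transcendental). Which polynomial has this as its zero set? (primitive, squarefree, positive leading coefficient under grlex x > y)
3*x^2 - 3*x*y + 2*x

(a) Degree: the shape is more complex than any degree-1 curve, so deg p = 2.
(b) Observable constraints: the visible y-axis segment lies entirely on the curve; it meets the x-axis at x = 0 (among the integer gridlines).
(c) Together with the visible shape, these determine p as stated.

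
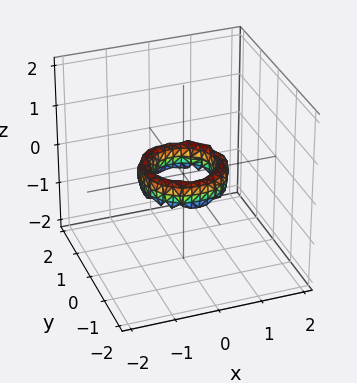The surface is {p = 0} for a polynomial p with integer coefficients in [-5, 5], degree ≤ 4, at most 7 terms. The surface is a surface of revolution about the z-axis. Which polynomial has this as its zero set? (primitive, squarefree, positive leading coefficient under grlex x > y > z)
2*x^4 + 4*x^2*y^2 + 2*y^4 - 3*x^2 - 3*y^2 + z^2 + 1

First, degree: a generic line meets the surface in up to 4 points, so deg p = 4.
Next, symmetry: the surface is invariant under rotation about z: p = q(x² + y², z).
Next, from the axis intercepts and sections: the y-axis gridline crossings are at y ∈ {-1, 1}; among the integer gridlines, it crosses the x-axis at x ∈ {-1, 1}.
Finally, together with the visible shape, these determine p as stated.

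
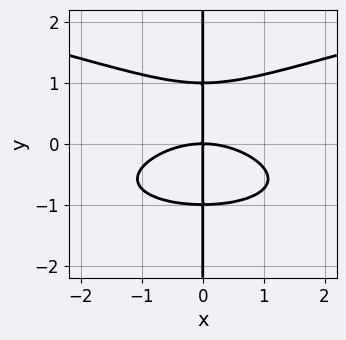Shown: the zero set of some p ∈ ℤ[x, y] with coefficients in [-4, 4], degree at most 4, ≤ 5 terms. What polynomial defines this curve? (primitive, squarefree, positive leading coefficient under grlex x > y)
3*x*y^3 - x^3 - 3*x*y

(a) deg p = 4.
(b) Against the integer gridlines: one x-axis crossing is at x = 0; every point of the y-axis in the box is on the curve.
(c) Together with the visible shape, these determine p as stated.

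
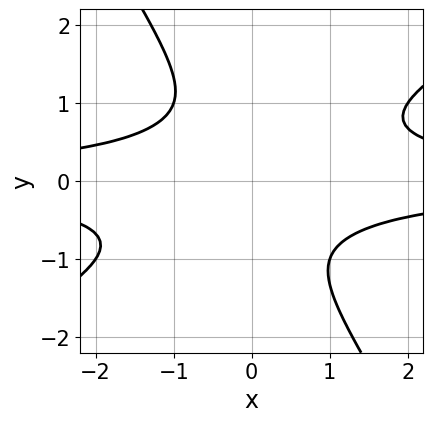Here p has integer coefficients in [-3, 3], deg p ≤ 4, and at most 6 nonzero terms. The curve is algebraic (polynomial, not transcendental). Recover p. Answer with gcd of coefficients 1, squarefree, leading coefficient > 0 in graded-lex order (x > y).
x^2*y^2 - x*y^3 - y^4 - 1

1. Degree: no degree-3 curve has this shape, so deg p = 4.
2. Checking where it meets the axes: it misses every integer gridline on the x-axis; no y-intercept at any integer in the box.
3. Assembling these constraints gives the stated polynomial.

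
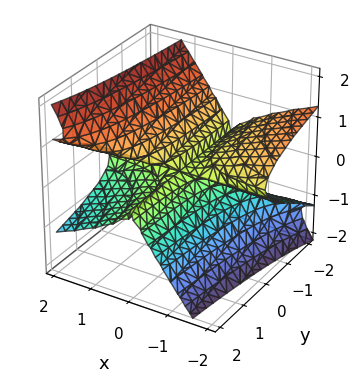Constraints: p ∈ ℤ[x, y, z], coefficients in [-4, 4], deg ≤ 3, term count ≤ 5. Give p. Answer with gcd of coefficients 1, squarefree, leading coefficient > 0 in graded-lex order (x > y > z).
x^2*y - x^2*z - 3*x*z^2 + 3*z^3

First, deg p = 3.
Then, from the visible intercepts: the visible x-axis segment lies entirely on the surface; the visible y-axis segment lies entirely on the surface; one z-axis crossing is at z = 0.
Finally, assembling these constraints gives the stated polynomial.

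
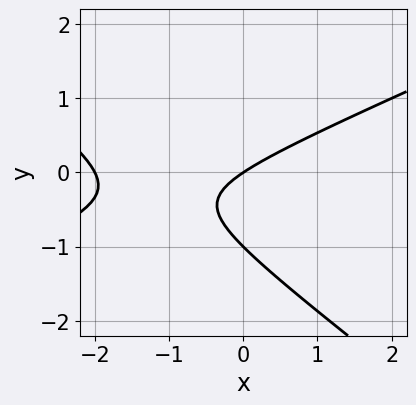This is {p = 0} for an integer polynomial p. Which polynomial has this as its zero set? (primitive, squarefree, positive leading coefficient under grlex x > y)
x^2 - x*y - 3*y^2 + 2*x - 3*y

1. Degree: no degree-1 curve has this shape, so deg p = 2.
2. Reading off the gridlines: among the integer gridlines, it crosses the x-axis at x ∈ {-2, 0}; the y-axis gridline crossings are at y ∈ {-1, 0}.
3. Solving for integer coefficients yields p as stated.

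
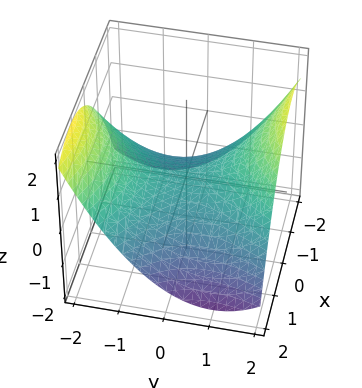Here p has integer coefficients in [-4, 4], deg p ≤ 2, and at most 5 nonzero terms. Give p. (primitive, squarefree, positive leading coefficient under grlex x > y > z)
x^2 + x*y - y^2 + 3*z

(a) deg p = 2. No degree-1 surface has this shape.
(b) From the axis intercepts and sections: it meets the x-axis at x = 0 (among the integer gridlines); it meets the y-axis at y = 0 (among the integer gridlines); it crosses the z-axis at the gridline z = 0.
(c) Assembling these constraints gives the stated polynomial.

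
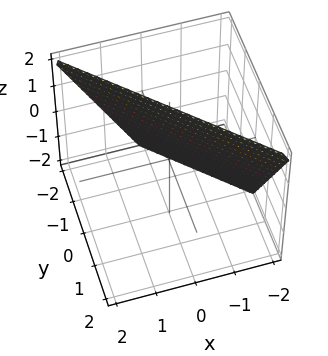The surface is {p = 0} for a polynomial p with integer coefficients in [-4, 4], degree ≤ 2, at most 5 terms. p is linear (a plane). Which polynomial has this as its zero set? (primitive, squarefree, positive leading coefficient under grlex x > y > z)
First, the degree is 1 — every cross-section is a straight line — this is a plane.
Next, checking where it meets the axes: it meets the y-axis at y = -1 (among the integer gridlines); it meets the x-axis at x = -1 (among the integer gridlines); one z-axis crossing is at z = 2.
Finally, assembling these constraints gives the stated polynomial.

2*x + 2*y - z + 2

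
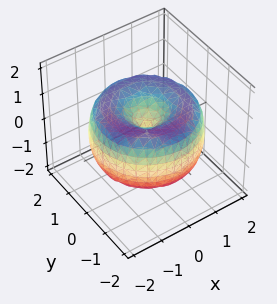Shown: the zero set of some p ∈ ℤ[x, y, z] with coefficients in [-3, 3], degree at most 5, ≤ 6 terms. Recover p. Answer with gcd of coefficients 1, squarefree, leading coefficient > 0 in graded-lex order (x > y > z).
(a) The degree is 4 — a generic line meets the surface in up to 4 points.
(b) Symmetry: the surface is invariant under rotation about z: p = q(x² + y², z).
(c) Checking where it meets the axes: it crosses the z-axis at the gridline z = 0; one x-axis crossing is at x = 0; a circular section at z = 0 has radius between 1 and 2.
(d) Solving for integer coefficients yields p as stated.

x^4 + 2*x^2*y^2 + y^4 - 3*x^2 - 3*y^2 + 2*z^2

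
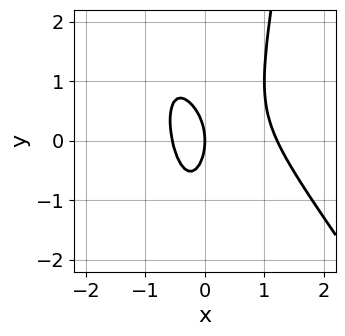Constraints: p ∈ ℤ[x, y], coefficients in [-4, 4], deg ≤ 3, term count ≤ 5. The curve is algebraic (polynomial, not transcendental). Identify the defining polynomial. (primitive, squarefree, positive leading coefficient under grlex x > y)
(a) Degree: a generic line meets the curve in up to 3 points, so deg p = 3.
(b) Reading off the gridlines: it meets the y-axis at y = 0 (among the integer gridlines); one x-axis crossing is at x = 0.
(c) Assembling these constraints gives the stated polynomial.

3*x^3 + 2*x^2*y - 2*x^2 - y^2 - 2*x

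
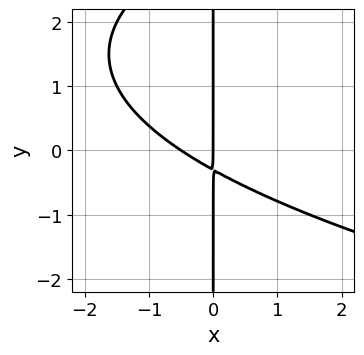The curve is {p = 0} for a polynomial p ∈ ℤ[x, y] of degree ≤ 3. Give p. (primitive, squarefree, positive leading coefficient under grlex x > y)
The degree is 3 — no degree-2 curve has this shape.
Against the integer gridlines: it crosses the x-axis at the gridline x = 0; every point of the y-axis in the box is on the curve.
These observations pin down the coefficients.

x*y^2 - 2*x^2 - 3*x*y - x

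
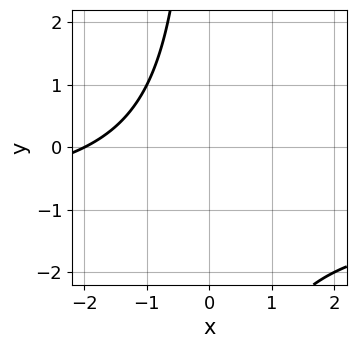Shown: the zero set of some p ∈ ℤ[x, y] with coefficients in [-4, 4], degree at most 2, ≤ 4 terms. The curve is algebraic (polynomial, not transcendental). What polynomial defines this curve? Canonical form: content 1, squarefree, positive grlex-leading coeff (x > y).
x*y + x + 2

(a) deg p = 2. A generic line meets the curve in up to 2 points.
(b) Reading off the gridlines: one x-axis crossing is at x = -2; no y-intercept at any integer in the box.
(c) Solving for integer coefficients yields p as stated.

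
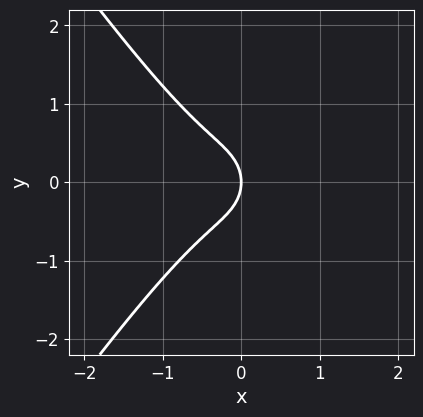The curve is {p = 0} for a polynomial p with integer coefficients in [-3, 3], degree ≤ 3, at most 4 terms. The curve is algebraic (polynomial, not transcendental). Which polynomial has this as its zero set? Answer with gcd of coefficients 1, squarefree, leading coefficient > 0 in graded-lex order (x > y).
2*x^3 - x*y^2 + y^2 + x

First, the degree is 3 — no degree-2 curve has this shape.
Then, symmetries: it's symmetric under y → −y, forcing even powers of y.
Next, against the integer gridlines: it meets the y-axis at y = 0 (among the integer gridlines); it meets the x-axis at x = 0 (among the integer gridlines).
Finally, these observations pin down the coefficients.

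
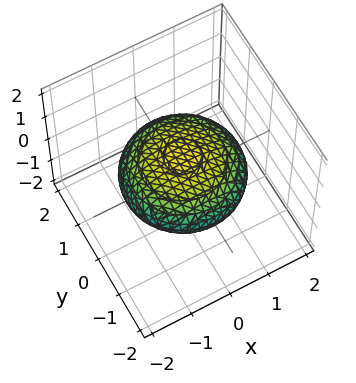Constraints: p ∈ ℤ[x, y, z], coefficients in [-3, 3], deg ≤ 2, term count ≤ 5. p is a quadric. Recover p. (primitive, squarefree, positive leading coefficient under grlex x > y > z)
Degree: a closed, bounded, convex surface; a quadric, so deg p = 2.
Symmetries: rotational symmetry about the z-axis ⇒ p depends on x, y only through x² + y²; it's symmetric under z → −z, forcing even powers of z.
Reading off the gridlines: a circular section at z = 0 has radius between 1 and 2.
The integer polynomial consistent with all of this is the stated p.

x^2 + y^2 + 3*z^2 - 2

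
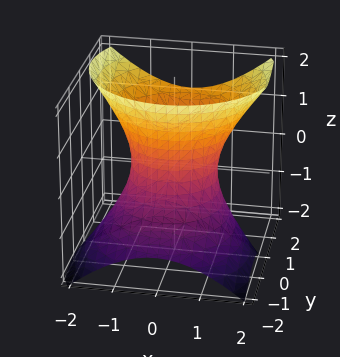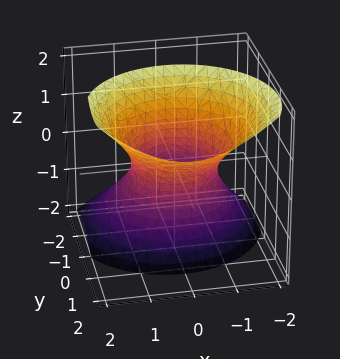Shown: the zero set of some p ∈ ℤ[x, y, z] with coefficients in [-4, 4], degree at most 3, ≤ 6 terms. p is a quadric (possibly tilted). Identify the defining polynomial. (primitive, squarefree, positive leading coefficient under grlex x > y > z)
(a) The degree is 2 — no degree-1 surface has this shape.
(b) Reading off the gridlines: the y-axis gridline crossings are at y ∈ {-1, 1}; among the integer gridlines, it crosses the x-axis at x ∈ {-1, 1}; no z-intercept at any integer in the box.
(c) These observations pin down the coefficients.

3*x^2 + 3*y^2 - 3*y*z - 2*z^2 - 3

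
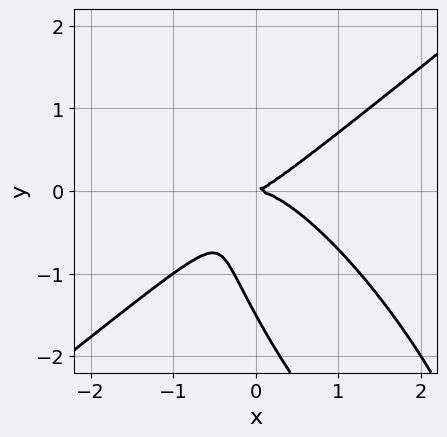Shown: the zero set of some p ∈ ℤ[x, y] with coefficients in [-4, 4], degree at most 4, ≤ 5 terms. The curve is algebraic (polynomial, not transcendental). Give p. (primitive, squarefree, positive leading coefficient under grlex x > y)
First, deg p = 3.
Then, against the integer gridlines: it crosses the y-axis at the gridline y = 0; one x-axis crossing is at x = 0.
Finally, matching integer coefficients to the picture gives p.

3*x^3 - 3*x*y^2 - 2*y^3 + x*y - 3*y^2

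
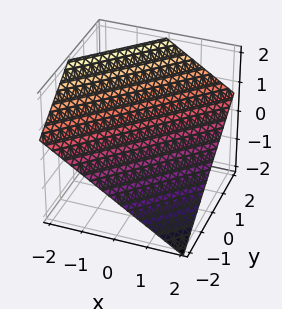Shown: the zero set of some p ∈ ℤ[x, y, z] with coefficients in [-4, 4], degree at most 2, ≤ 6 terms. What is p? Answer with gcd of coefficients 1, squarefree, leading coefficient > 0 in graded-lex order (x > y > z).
2*x - 2*y + 3*z - 2

(a) Degree: the surface is flat (a plane), so deg p = 1.
(b) Against the integer gridlines: it crosses the y-axis at the gridline y = -1; one x-axis crossing is at x = 1.
(c) The integer polynomial consistent with all of this is the stated p.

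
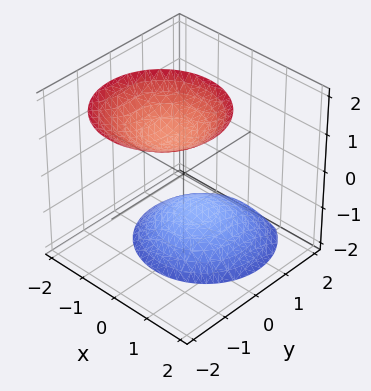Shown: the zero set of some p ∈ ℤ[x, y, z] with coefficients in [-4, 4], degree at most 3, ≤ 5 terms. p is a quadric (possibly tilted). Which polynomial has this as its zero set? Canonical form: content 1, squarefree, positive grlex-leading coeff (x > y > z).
3*x^2 + 3*y^2 + 2*y*z - 2*z^2 + 3

1. I count 2 distinct pieces.
2. The degree is 2 — a generic line meets the surface in up to 2 points.
3. Reading off the gridlines: no x-intercept at any integer in the box; no y-intercept at any integer in the box.
4. These observations pin down the coefficients.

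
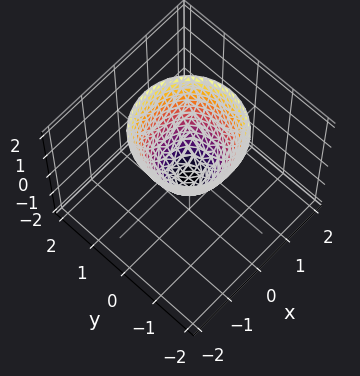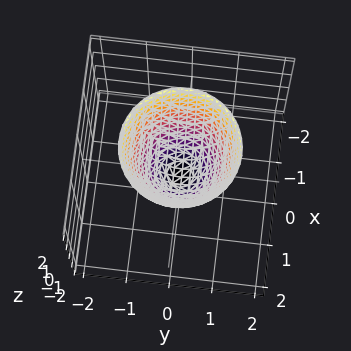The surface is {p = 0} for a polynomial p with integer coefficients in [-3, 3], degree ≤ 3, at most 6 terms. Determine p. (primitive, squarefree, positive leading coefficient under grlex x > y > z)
3*x^2 + 3*y^2 - 2*z - 1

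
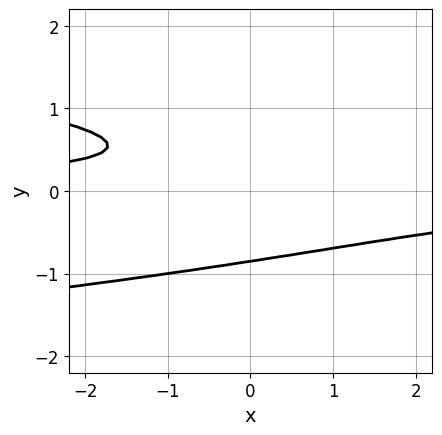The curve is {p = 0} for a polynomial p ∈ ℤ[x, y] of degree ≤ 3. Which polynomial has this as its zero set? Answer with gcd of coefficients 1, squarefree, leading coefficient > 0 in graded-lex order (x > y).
1. Degree: a generic line meets the curve in up to 3 points, so deg p = 3.
2. From the axis intercepts and sections: the curve avoids every integer x-axis point in the box.
3. Matching integer coefficients to the picture gives p.

3*y^3 + x*y - y + 1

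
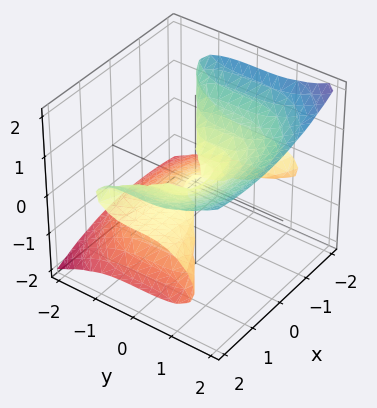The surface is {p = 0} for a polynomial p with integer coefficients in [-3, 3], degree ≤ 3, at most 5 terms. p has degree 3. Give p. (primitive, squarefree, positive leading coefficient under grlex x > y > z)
deg p = 3. The shape is more complex than any degree-2 surface.
From the axis intercepts and sections: it meets the y-axis at y = 0 (among the integer gridlines); the visible x-axis segment lies entirely on the surface.
The integer polynomial consistent with all of this is the stated p.

x^2*z - x*z^2 + y^3 - 3*z^3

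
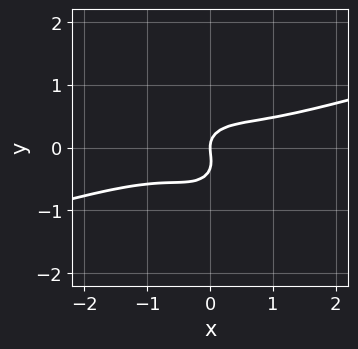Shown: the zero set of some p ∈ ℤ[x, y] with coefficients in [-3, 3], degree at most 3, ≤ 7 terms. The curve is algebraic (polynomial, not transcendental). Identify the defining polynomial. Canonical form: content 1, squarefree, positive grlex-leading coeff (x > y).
First, the degree is 3 — a generic line meets the curve in up to 3 points.
Then, observable constraints: it crosses the x-axis at the gridline x = 0; it meets the y-axis at y = 0 (among the integer gridlines).
Finally, fitting integer coefficients to these (and the overall shape) gives p.

x^3 - 3*x^2*y - 3*y^3 - y^2 + x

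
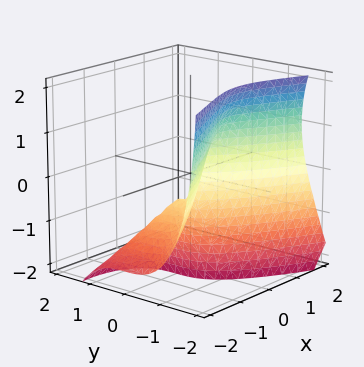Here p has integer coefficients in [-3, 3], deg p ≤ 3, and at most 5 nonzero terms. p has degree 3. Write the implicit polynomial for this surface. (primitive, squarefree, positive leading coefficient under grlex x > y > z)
x*z^2 + 3*y^3 + 3*x^2 - 3*x*z + z^2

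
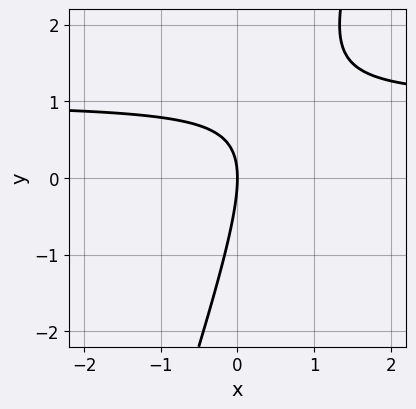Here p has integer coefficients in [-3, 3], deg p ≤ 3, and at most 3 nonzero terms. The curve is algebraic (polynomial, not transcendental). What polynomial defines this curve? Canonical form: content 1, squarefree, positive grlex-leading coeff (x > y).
3*x*y - y^2 - 3*x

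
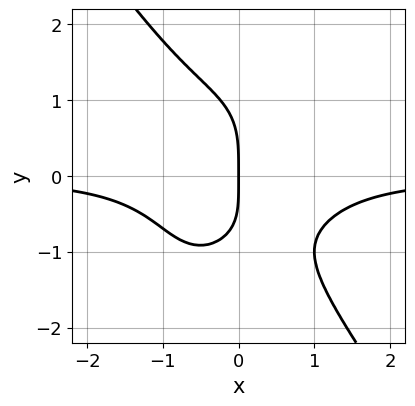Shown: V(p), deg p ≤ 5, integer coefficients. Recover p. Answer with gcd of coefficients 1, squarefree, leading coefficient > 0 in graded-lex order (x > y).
3*x^3*y + y^4 + x*y + 3*x

1. Degree: no degree-3 curve has this shape, so deg p = 4.
2. Reading off the gridlines: one y-axis crossing is at y = 0; one x-axis crossing is at x = 0.
3. Together with the visible shape, these determine p as stated.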